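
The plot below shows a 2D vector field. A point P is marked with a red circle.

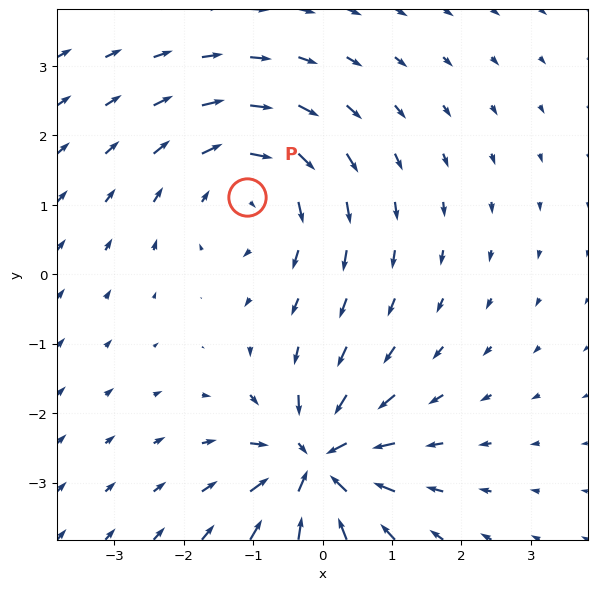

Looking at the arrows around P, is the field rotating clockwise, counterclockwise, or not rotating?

Near P at (-1.1, 1.1) the arrows circulate clockwise. The curl (z-component) there is about -2; negative curl means clockwise rotation.

clockwise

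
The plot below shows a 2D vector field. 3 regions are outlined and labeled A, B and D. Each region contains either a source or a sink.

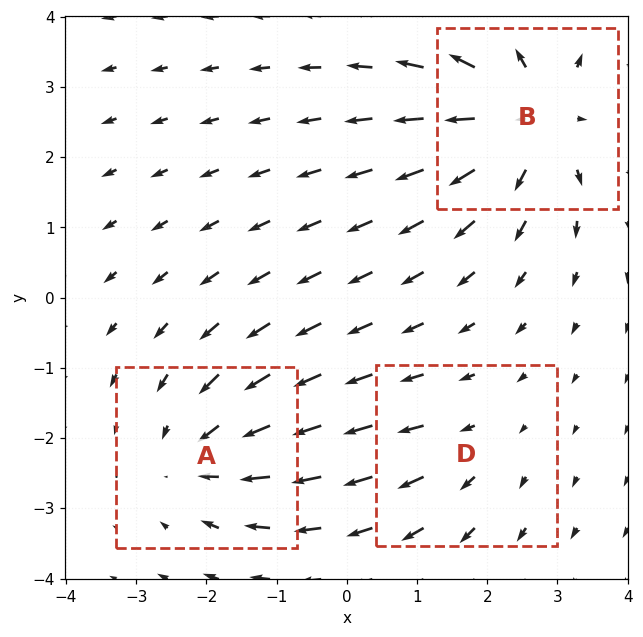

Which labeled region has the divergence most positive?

Divergence at each region's feature centre — A: about -3, B: about +4, D: about +2. Region B is most positive.

B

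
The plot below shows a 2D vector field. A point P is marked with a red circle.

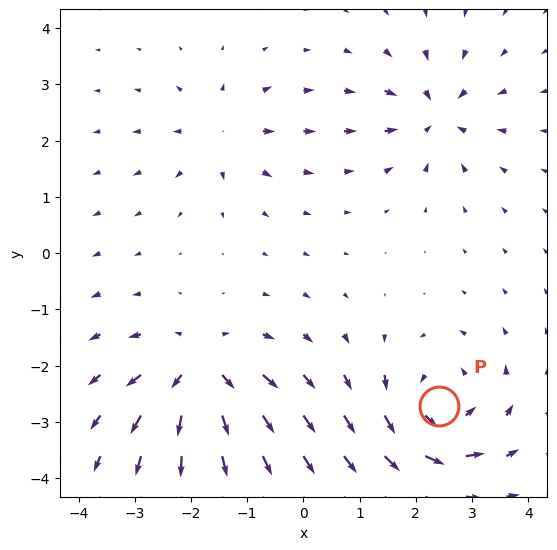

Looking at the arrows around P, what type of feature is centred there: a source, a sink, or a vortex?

At P (2.4, -2.7) the arrows circulate counterclockwise. Divergence ≈0, curl about +5 — near-zero divergence with nonzero curl is a vortex.

vortex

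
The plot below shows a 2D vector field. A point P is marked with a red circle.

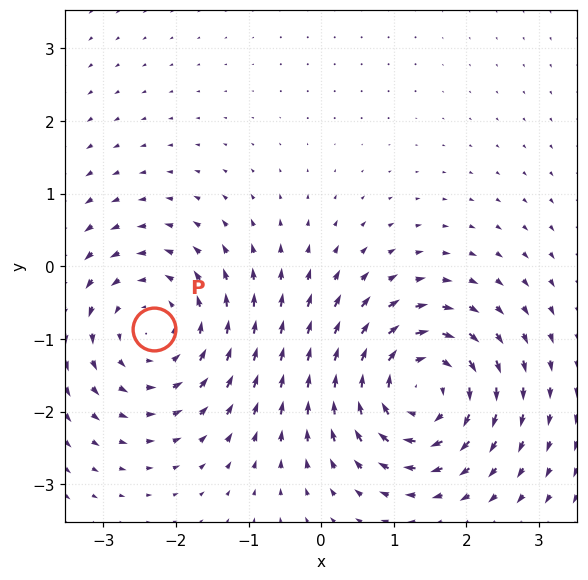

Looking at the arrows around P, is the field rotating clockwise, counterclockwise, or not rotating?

counterclockwise

Near P at (-2.3, -0.9) the arrows circulate counterclockwise. The curl (z-component) there is about +4; positive curl means counterclockwise rotation.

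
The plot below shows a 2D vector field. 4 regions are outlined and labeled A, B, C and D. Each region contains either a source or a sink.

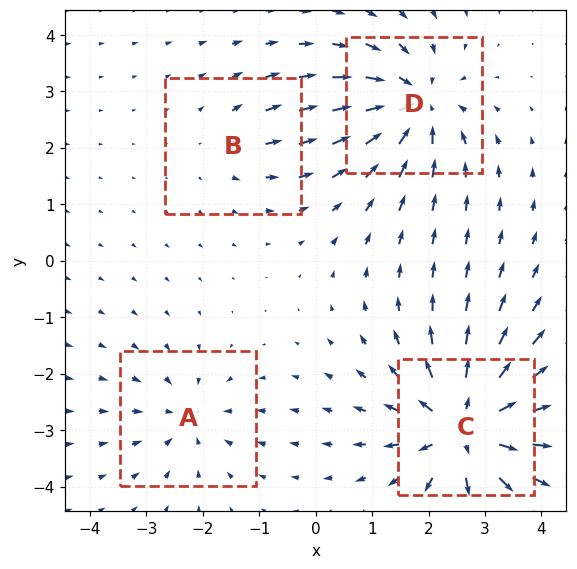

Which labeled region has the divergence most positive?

Divergence at each region's feature centre — A: about -4, B: about +2, C: about +8, D: about -6. Region C is most positive.

C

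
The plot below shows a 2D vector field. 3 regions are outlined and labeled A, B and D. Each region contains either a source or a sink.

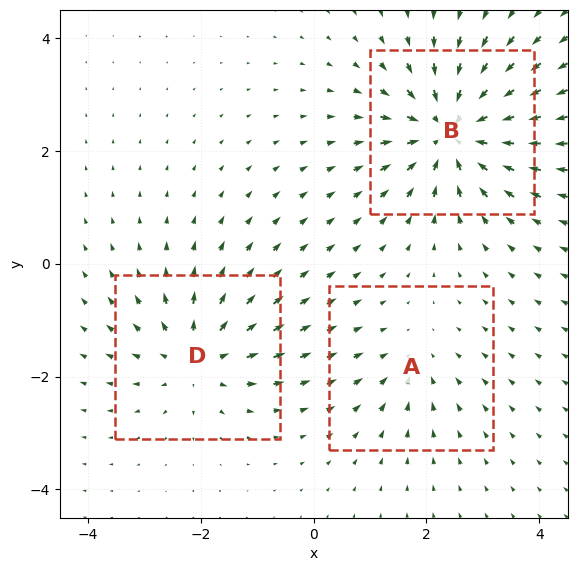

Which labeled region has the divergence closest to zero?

A

Divergence at each region's feature centre — A: about -2, B: about -5, D: about +4. Region A is closest to zero.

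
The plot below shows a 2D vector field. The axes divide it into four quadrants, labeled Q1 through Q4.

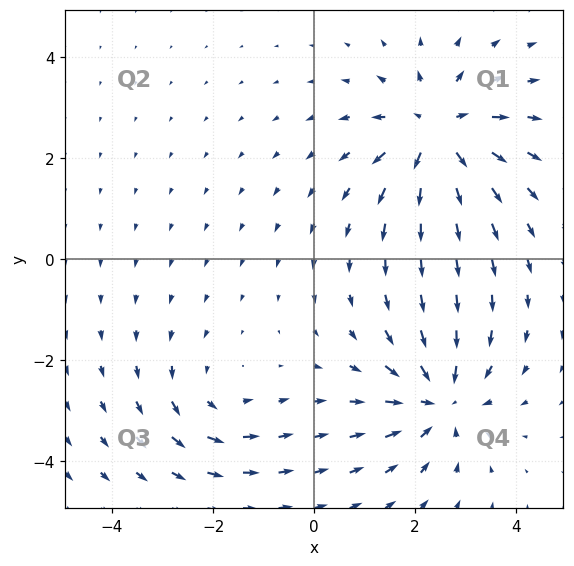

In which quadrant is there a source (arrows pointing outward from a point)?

The source sits at approximately (2.4, 2.5), which lies in quadrant Q1. The divergence there is about +5, positive as expected for a source.

Q1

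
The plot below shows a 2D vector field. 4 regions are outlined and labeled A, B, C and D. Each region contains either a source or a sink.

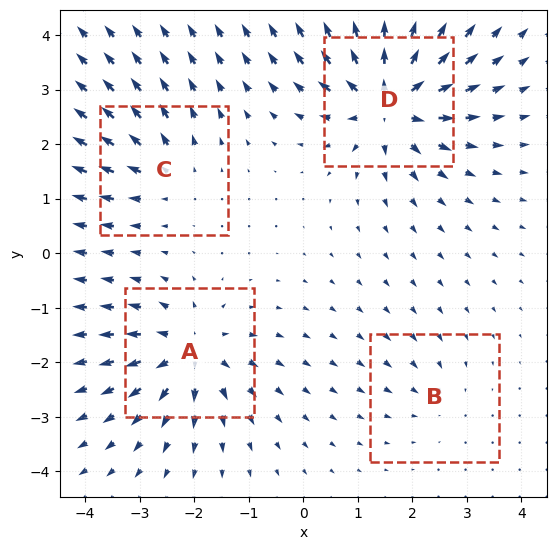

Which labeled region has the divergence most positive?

D

Divergence at each region's feature centre — A: about +6, B: about -3, C: about +4, D: about +9. Region D is most positive.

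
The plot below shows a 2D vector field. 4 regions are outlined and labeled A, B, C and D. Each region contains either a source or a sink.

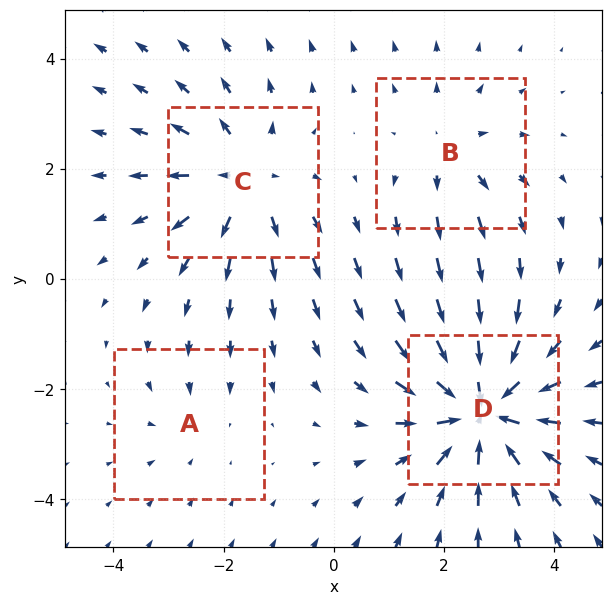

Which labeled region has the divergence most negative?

D

Divergence at each region's feature centre — A: about -2, B: about +3, C: about +4, D: about -7. Region D is most negative.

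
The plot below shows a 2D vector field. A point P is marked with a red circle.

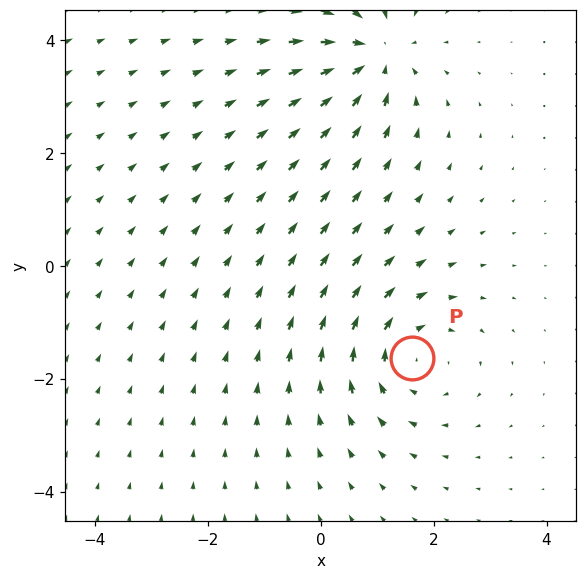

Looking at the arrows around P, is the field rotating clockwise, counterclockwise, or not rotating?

Near P at (1.6, -1.6) the arrows circulate clockwise. The curl (z-component) there is about -4; negative curl means clockwise rotation.

clockwise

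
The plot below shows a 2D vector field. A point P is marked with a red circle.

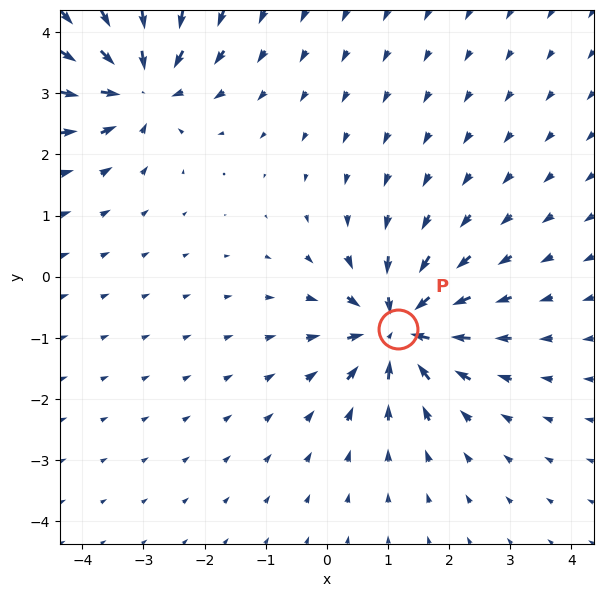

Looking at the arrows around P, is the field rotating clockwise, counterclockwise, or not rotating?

Near P at (1.2, -0.9) the arrows show no circulation. The curl there is ≈0.

not rotating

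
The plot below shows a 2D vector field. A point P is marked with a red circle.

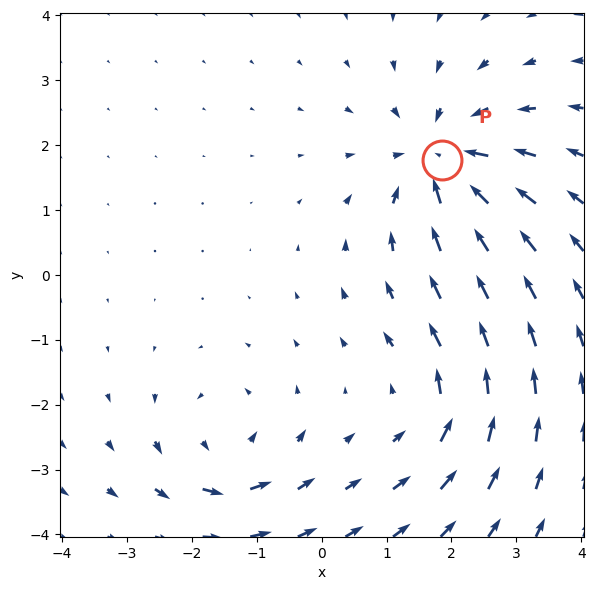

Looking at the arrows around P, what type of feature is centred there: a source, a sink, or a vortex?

At P (1.8, 1.8) the arrows converge inward. Divergence about -5, curl ≈0 — negative divergence with near-zero curl is a sink.

sink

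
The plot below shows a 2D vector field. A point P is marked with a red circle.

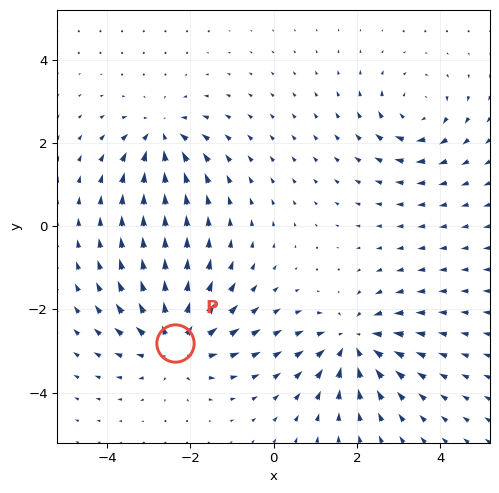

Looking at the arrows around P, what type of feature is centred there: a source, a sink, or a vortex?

At P (-2.4, -2.8) the arrows spread outward. Divergence about +4, curl ≈0 — positive divergence with near-zero curl is a source.

source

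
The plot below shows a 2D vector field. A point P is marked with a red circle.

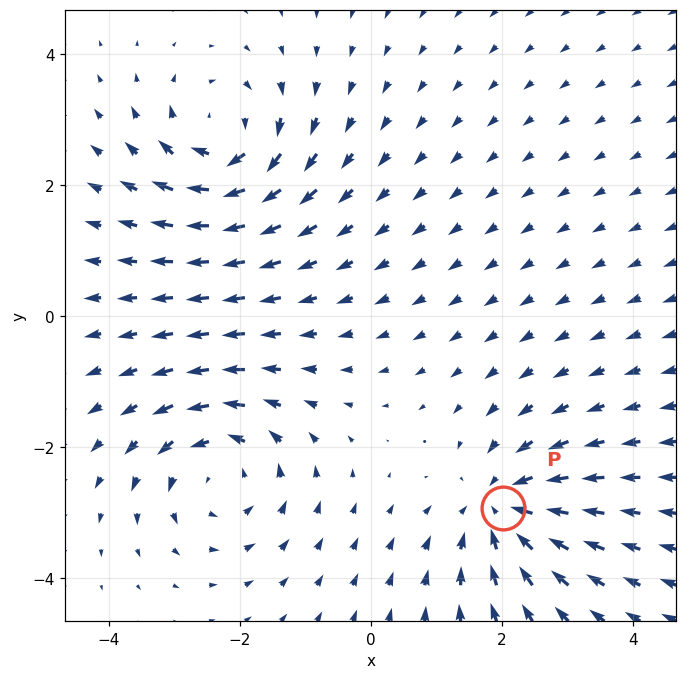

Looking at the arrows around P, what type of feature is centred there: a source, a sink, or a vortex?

sink

At P (2.0, -2.9) the arrows converge inward. Divergence about -6, curl ≈0 — negative divergence with near-zero curl is a sink.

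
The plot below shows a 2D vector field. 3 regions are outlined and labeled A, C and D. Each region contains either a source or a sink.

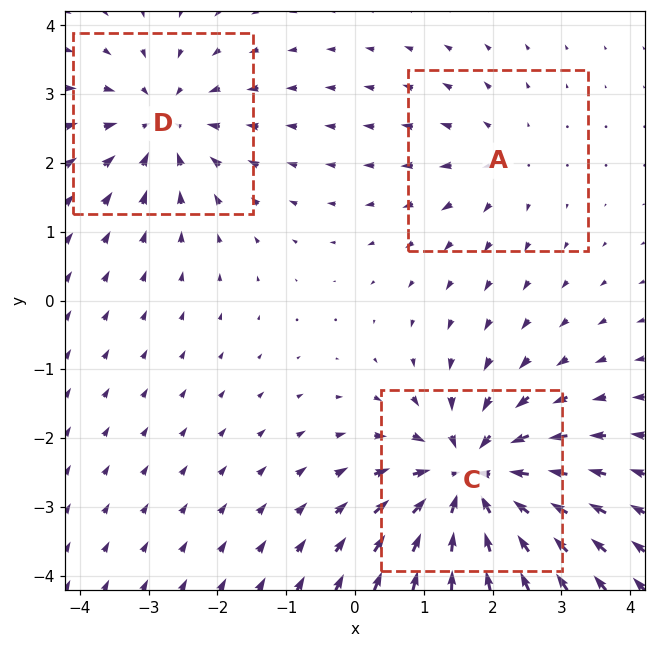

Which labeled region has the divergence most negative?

Divergence at each region's feature centre — A: about +2, C: about -6, D: about -3. Region C is most negative.

C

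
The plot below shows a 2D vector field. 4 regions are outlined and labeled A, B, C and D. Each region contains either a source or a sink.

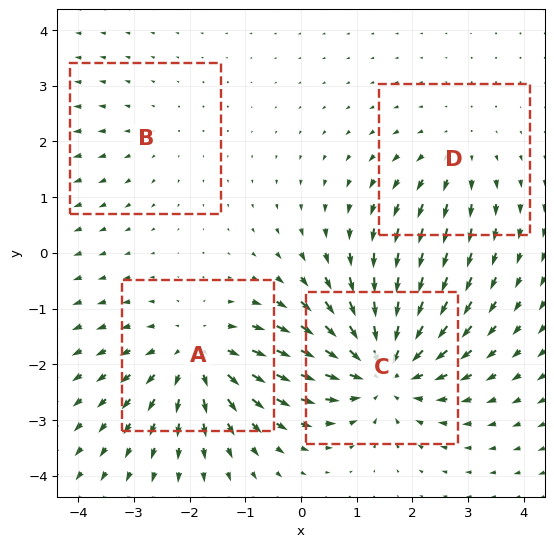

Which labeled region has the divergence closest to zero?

B

Divergence at each region's feature centre — A: about +5, B: about +2, C: about -6, D: about +3. Region B is closest to zero.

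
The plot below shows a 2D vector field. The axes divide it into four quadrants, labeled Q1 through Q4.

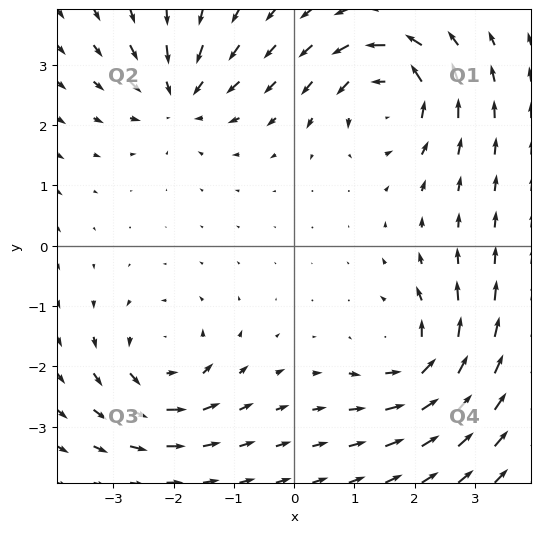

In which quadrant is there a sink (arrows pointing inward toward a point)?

Q2

The sink sits at approximately (-1.9, 2.5), which lies in quadrant Q2. The divergence there is about -5, negative as expected for a sink.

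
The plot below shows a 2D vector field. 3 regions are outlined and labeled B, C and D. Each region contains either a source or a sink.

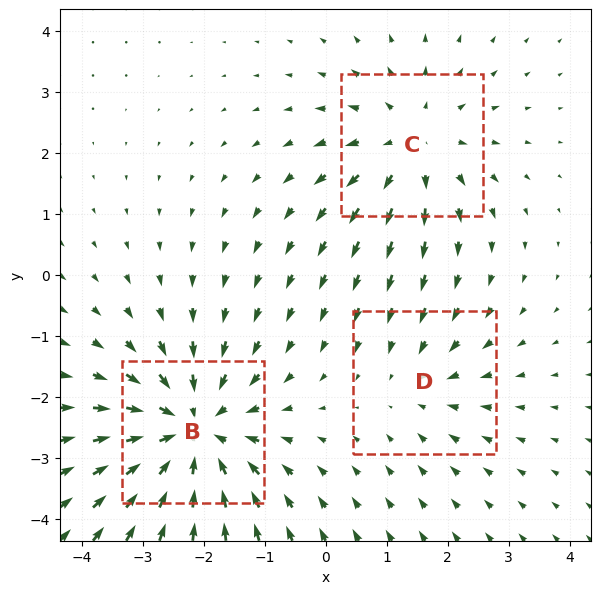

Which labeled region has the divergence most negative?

B

Divergence at each region's feature centre — B: about -4, C: about +3, D: about -2. Region B is most negative.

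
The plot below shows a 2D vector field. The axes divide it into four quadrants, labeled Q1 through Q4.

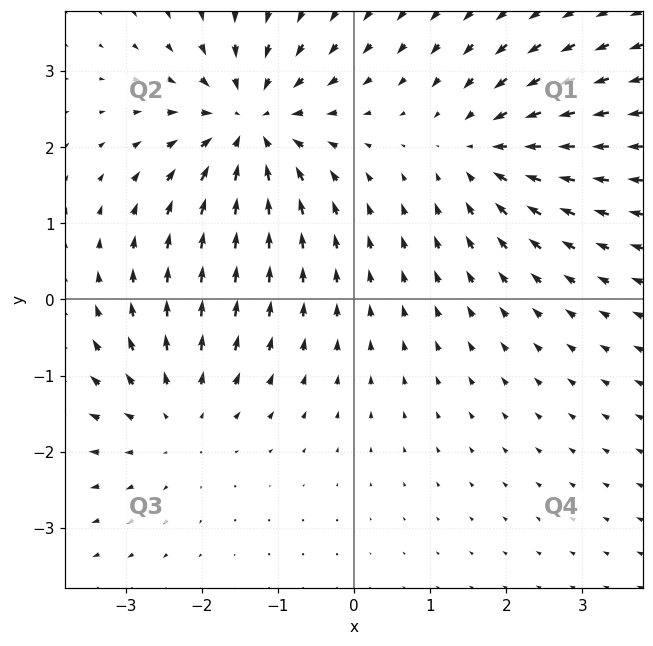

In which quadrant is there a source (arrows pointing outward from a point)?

Q3

The source sits at approximately (-2.3, -1.6), which lies in quadrant Q3. The divergence there is about +3, positive as expected for a source.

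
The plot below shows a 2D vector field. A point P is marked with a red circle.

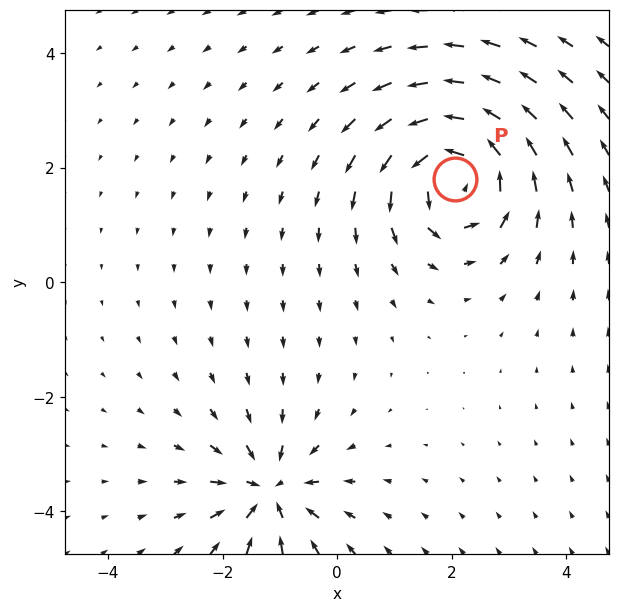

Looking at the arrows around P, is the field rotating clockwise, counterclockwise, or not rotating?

counterclockwise

Near P at (2.1, 1.8) the arrows circulate counterclockwise. The curl (z-component) there is about +6; positive curl means counterclockwise rotation.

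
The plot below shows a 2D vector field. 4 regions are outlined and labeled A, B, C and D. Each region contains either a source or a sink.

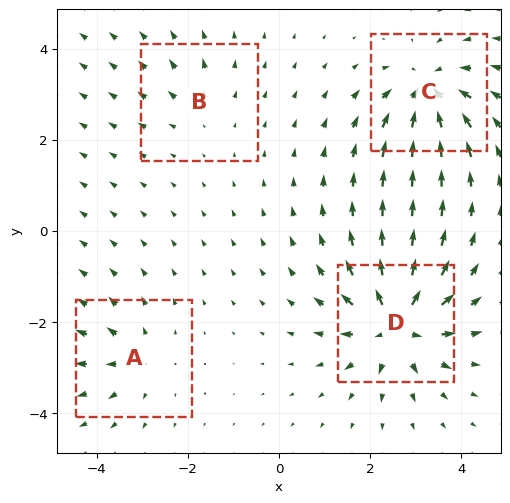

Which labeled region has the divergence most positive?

D

Divergence at each region's feature centre — A: about +4, B: about +2, C: about -6, D: about +8. Region D is most positive.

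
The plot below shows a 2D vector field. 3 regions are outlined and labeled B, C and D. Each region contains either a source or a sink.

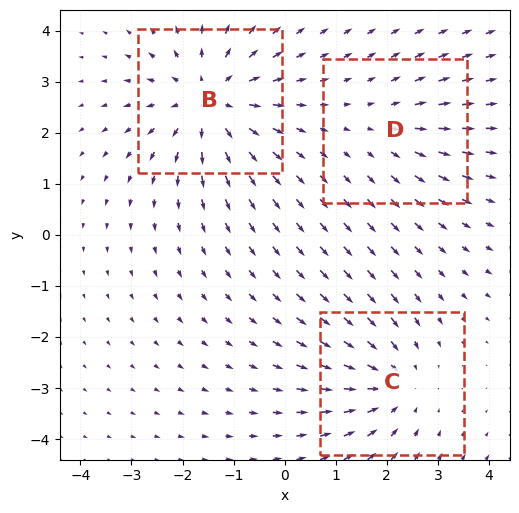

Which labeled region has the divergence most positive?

Divergence at each region's feature centre — B: about +4, C: about -3, D: about +2. Region B is most positive.

B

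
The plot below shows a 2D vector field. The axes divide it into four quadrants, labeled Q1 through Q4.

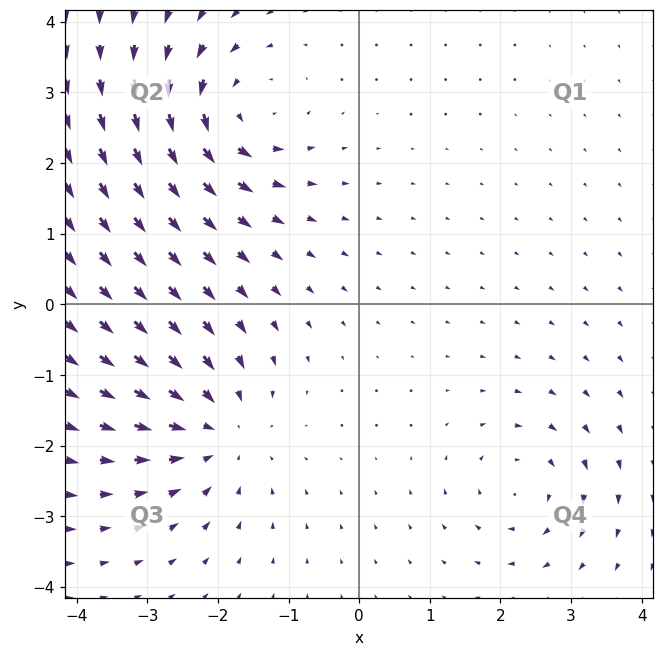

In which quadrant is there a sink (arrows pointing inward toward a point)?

The sink sits at approximately (-2.0, -1.8), which lies in quadrant Q3. The divergence there is about -4, negative as expected for a sink.

Q3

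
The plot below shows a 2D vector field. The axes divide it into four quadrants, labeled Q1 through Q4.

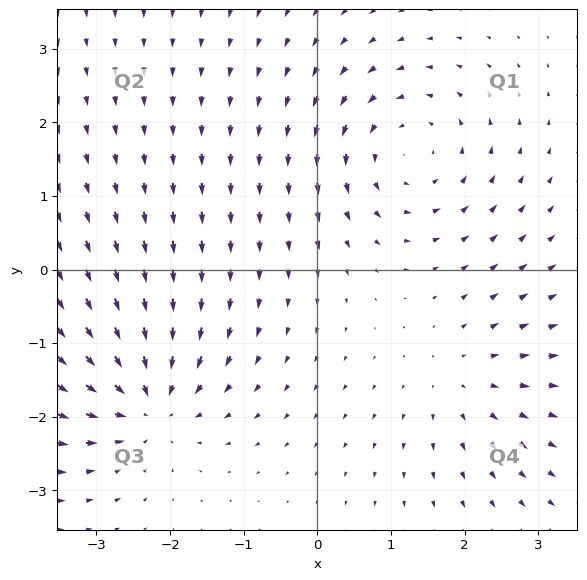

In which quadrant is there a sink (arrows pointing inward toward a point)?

Q3

The sink sits at approximately (-2.3, -1.8), which lies in quadrant Q3. The divergence there is about -6, negative as expected for a sink.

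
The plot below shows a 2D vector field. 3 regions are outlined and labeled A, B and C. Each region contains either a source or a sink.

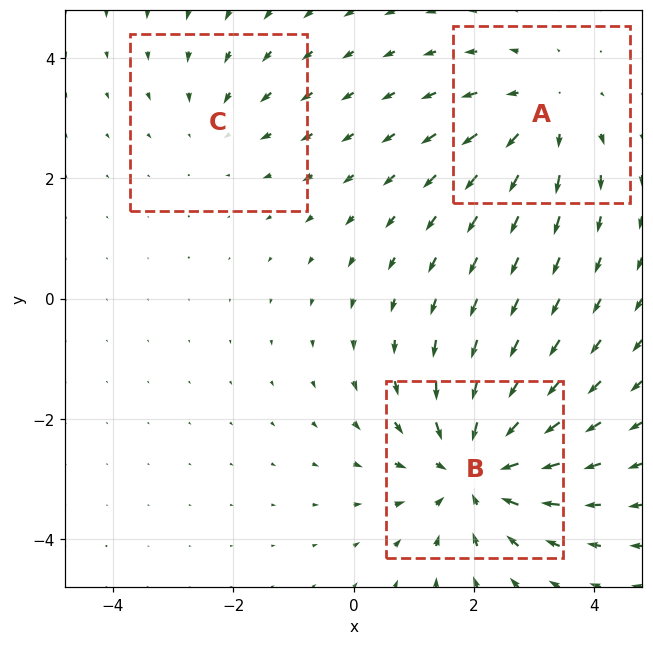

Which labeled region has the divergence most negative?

B

Divergence at each region's feature centre — A: about +3, B: about -4, C: about -2. Region B is most negative.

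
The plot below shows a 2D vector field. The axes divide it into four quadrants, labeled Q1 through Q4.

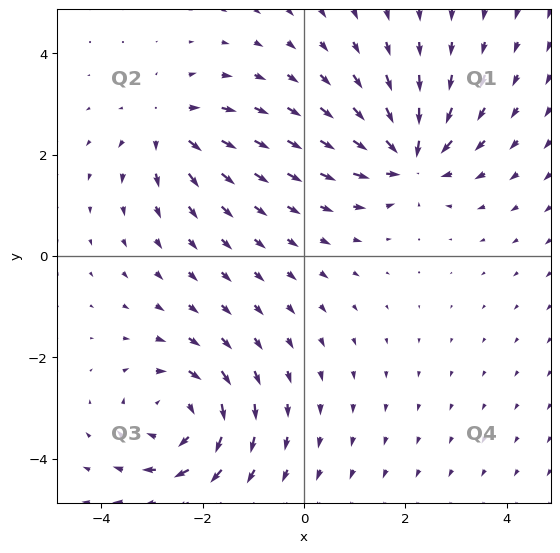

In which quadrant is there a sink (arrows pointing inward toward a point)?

Q1

The sink sits at approximately (2.1, 1.9), which lies in quadrant Q1. The divergence there is about -6, negative as expected for a sink.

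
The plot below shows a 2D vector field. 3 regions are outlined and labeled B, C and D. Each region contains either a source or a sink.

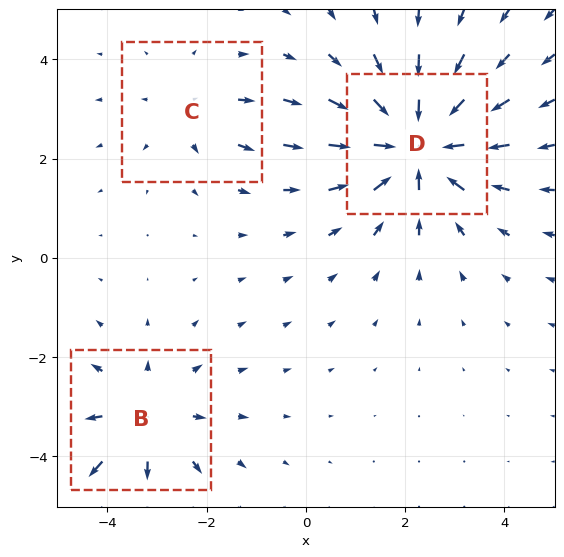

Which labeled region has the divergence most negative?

Divergence at each region's feature centre — B: about +3, C: about +2, D: about -5. Region D is most negative.

D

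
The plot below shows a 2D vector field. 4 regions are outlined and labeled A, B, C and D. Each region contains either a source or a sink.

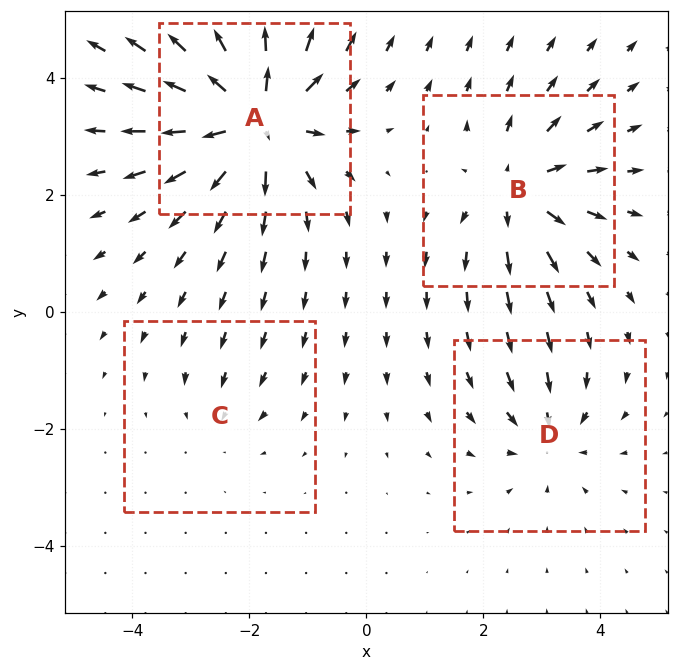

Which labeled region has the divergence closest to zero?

Divergence at each region's feature centre — A: about +8, B: about +5, C: about -2, D: about -4. Region C is closest to zero.

C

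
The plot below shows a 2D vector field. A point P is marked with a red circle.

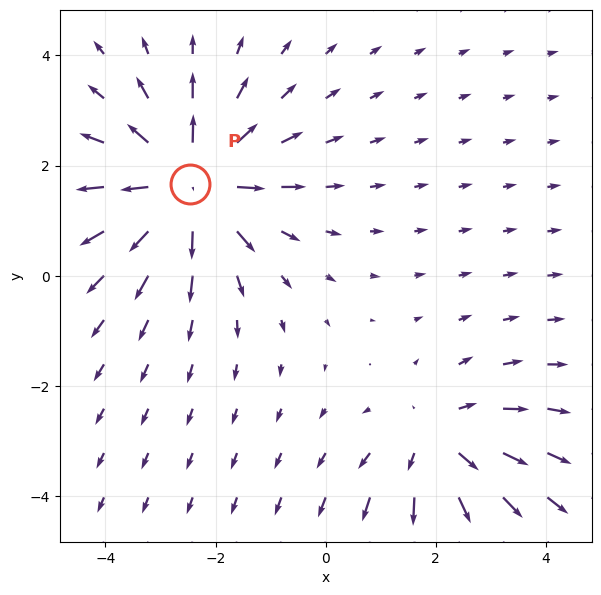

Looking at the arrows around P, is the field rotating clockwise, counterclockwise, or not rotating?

not rotating

Near P at (-2.5, 1.7) the arrows show no circulation. The curl there is ≈0.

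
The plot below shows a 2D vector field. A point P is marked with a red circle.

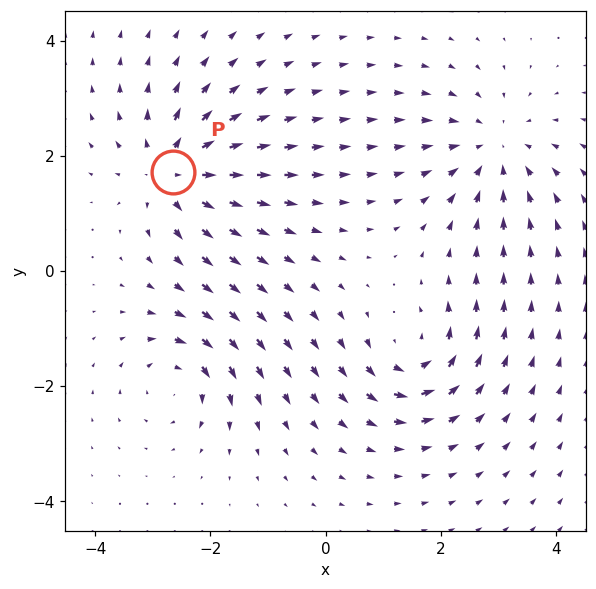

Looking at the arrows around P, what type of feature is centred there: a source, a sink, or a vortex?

At P (-2.6, 1.7) the arrows spread outward. Divergence about +6, curl ≈0 — positive divergence with near-zero curl is a source.

source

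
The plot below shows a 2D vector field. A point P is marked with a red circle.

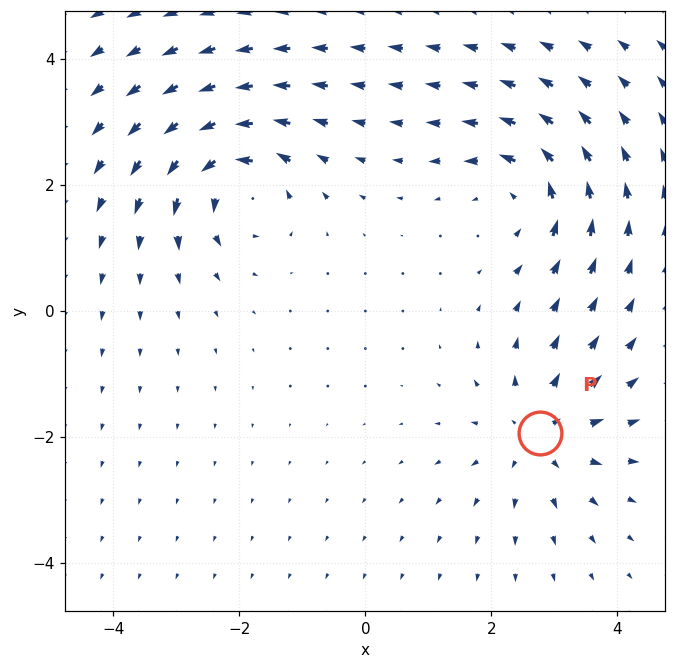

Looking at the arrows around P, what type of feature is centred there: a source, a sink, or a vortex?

At P (2.8, -1.9) the arrows spread outward. Divergence about +4, curl ≈0 — positive divergence with near-zero curl is a source.

source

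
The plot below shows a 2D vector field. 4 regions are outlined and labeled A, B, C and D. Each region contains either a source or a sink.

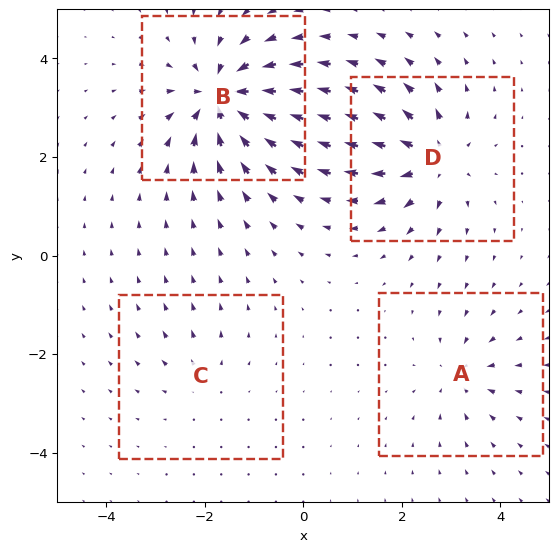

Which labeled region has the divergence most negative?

B

Divergence at each region's feature centre — A: about -4, B: about -9, C: about +3, D: about +6. Region B is most negative.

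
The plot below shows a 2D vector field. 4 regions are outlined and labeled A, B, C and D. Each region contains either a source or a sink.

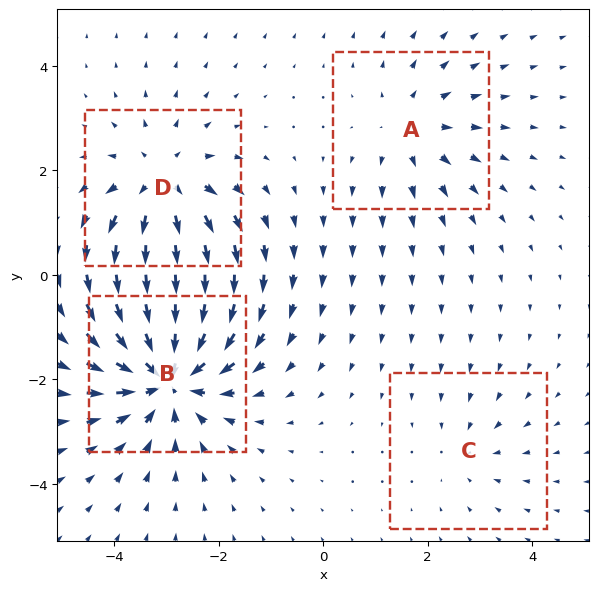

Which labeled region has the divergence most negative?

B

Divergence at each region's feature centre — A: about +3, B: about -7, C: about -2, D: about +5. Region B is most negative.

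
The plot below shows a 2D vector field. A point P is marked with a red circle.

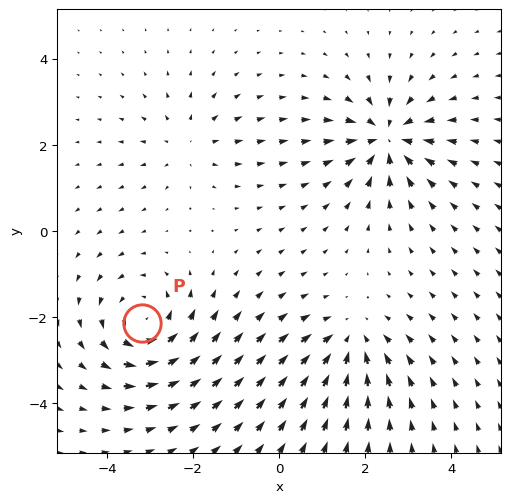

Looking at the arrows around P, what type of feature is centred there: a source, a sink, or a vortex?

At P (-3.2, -2.1) the arrows circulate counterclockwise. Divergence ≈0, curl about +4 — near-zero divergence with nonzero curl is a vortex.

vortex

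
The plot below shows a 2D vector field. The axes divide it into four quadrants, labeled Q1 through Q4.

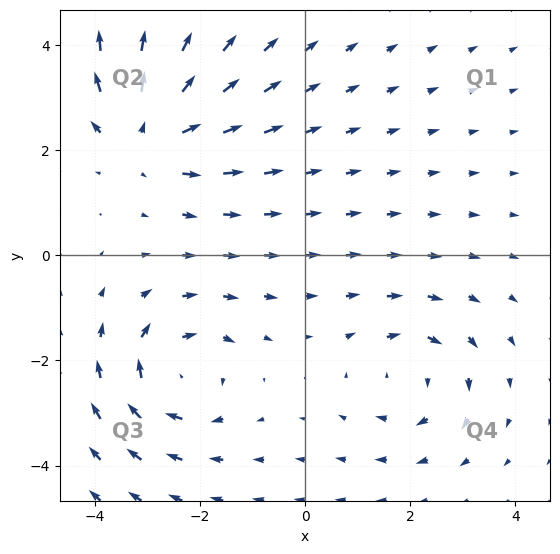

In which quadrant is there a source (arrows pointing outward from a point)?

The source sits at approximately (-3.0, 2.3), which lies in quadrant Q2. The divergence there is about +4, positive as expected for a source.

Q2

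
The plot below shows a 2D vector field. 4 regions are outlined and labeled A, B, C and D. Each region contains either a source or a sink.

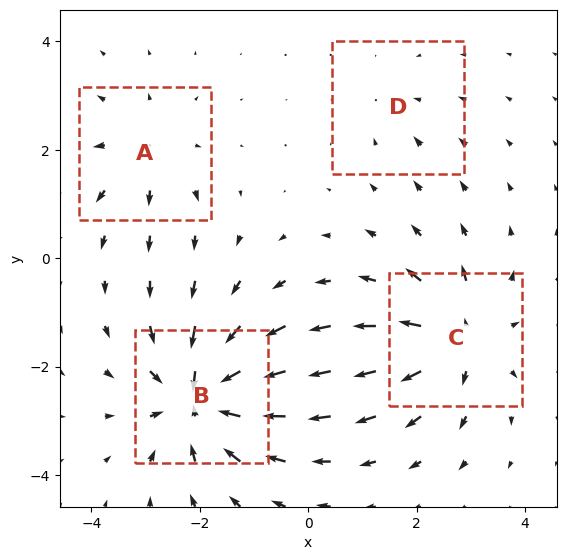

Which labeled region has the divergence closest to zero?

D

Divergence at each region's feature centre — A: about +4, B: about -8, C: about +6, D: about -2. Region D is closest to zero.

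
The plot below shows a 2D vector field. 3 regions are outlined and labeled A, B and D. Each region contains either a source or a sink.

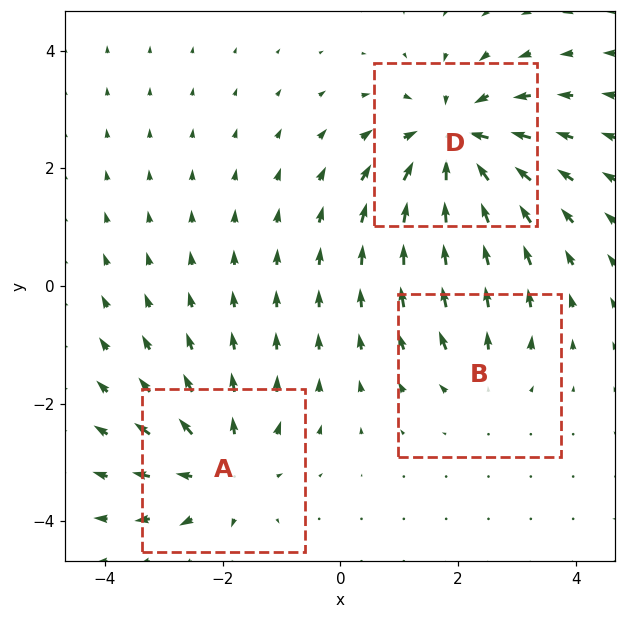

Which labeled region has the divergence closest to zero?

B

Divergence at each region's feature centre — A: about +3, B: about +2, D: about -4. Region B is closest to zero.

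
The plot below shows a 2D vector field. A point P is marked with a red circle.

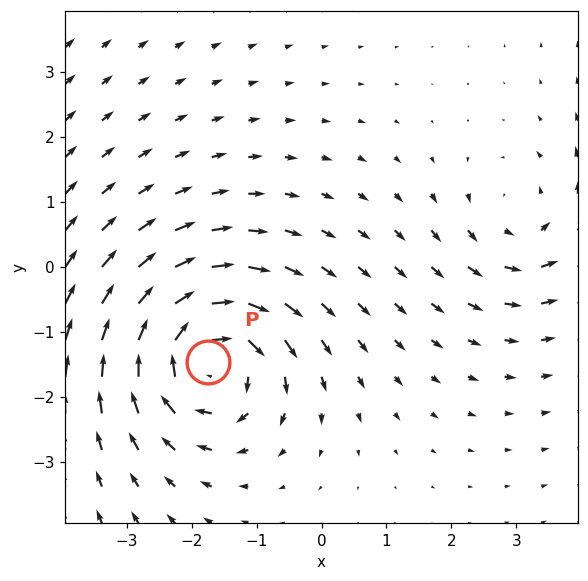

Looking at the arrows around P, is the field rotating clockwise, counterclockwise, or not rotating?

Near P at (-1.7, -1.5) the arrows circulate clockwise. The curl (z-component) there is about -6; negative curl means clockwise rotation.

clockwise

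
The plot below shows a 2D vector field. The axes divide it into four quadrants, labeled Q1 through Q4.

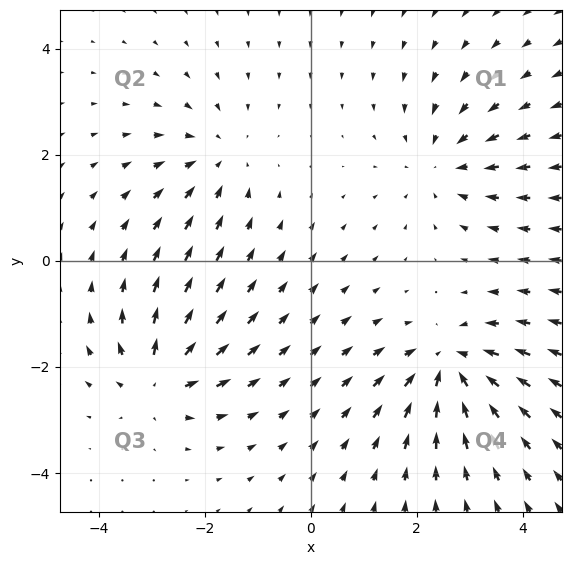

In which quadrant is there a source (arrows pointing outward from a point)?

Q3

The source sits at approximately (-2.9, -2.2), which lies in quadrant Q3. The divergence there is about +4, positive as expected for a source.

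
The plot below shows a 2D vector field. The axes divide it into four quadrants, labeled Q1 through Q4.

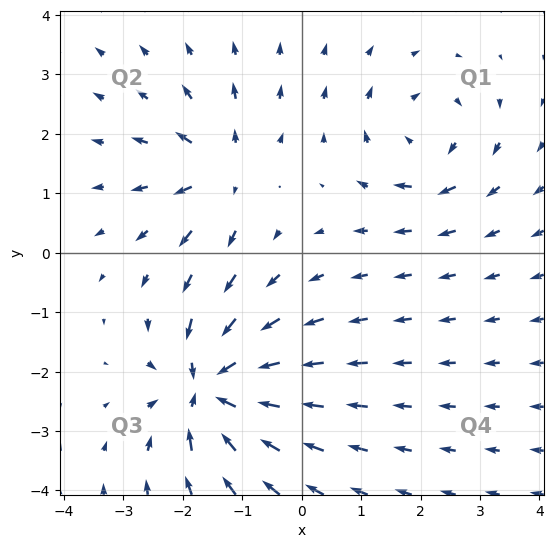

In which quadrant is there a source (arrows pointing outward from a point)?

Q2

The source sits at approximately (-1.4, 1.4), which lies in quadrant Q2. The divergence there is about +5, positive as expected for a source.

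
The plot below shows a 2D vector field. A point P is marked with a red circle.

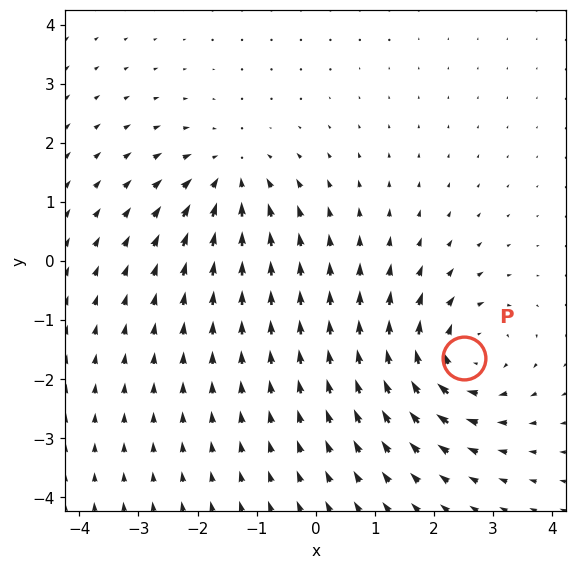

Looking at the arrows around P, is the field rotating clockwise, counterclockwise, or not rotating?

clockwise

Near P at (2.5, -1.6) the arrows circulate clockwise. The curl (z-component) there is about -4; negative curl means clockwise rotation.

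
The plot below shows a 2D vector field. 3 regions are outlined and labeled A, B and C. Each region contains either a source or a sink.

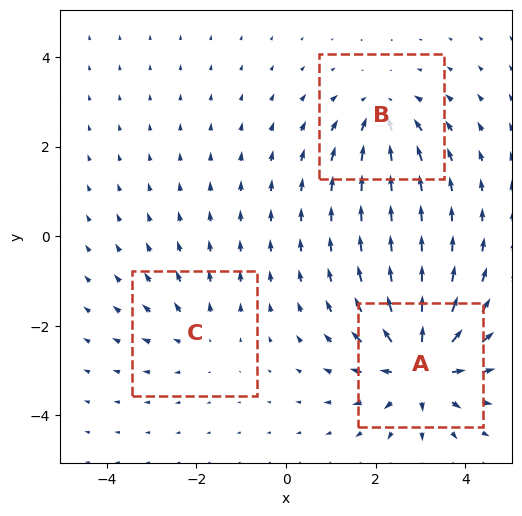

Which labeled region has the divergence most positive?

Divergence at each region's feature centre — A: about +5, B: about -3, C: about +2. Region A is most positive.

A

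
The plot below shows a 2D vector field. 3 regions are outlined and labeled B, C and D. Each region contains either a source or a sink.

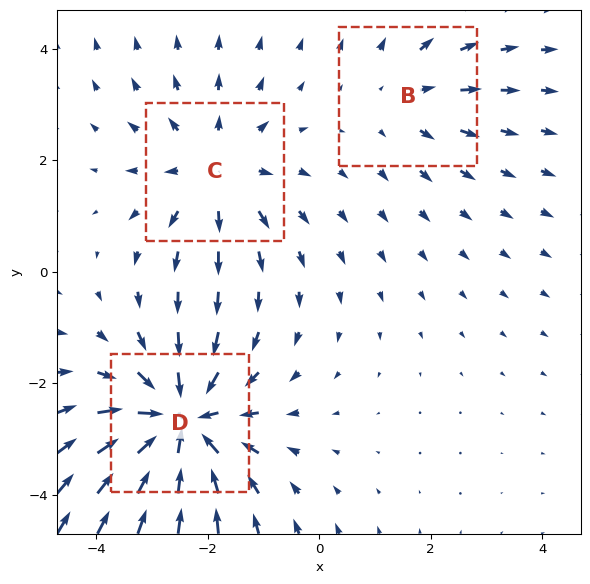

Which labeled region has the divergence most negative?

Divergence at each region's feature centre — B: about +2, C: about +3, D: about -5. Region D is most negative.

D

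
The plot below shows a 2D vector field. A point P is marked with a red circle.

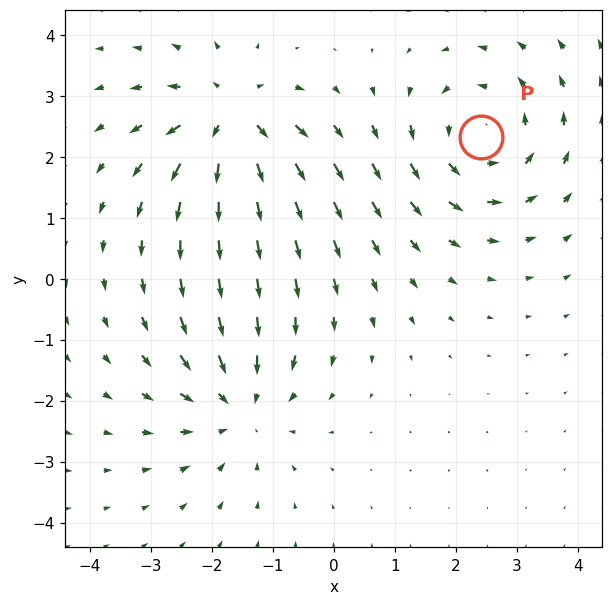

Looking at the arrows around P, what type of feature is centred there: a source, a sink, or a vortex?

At P (2.4, 2.3) the arrows circulate counterclockwise. Divergence ≈0, curl about +4 — near-zero divergence with nonzero curl is a vortex.

vortex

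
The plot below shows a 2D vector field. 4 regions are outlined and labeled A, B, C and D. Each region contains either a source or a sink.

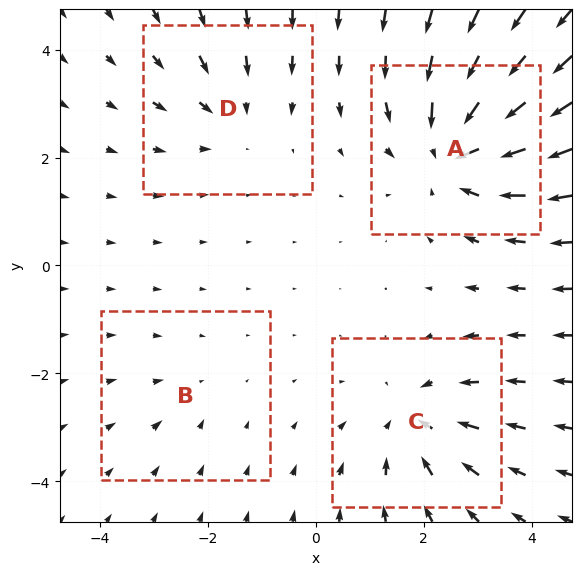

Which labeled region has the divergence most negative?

Divergence at each region's feature centre — A: about -6, B: about -2, C: about -4, D: about -3. Region A is most negative.

A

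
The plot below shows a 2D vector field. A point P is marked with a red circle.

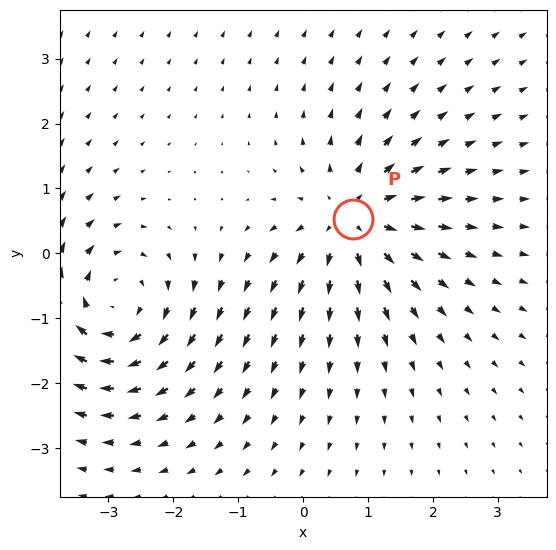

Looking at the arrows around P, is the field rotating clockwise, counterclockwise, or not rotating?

not rotating

Near P at (0.8, 0.5) the arrows show no circulation. The curl there is ≈0.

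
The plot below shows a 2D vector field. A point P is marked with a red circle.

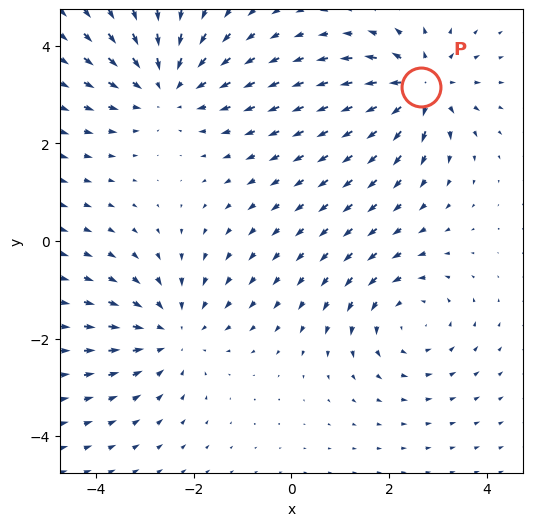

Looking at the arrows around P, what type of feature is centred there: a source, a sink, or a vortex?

source

At P (2.7, 3.2) the arrows spread outward. Divergence about +5, curl ≈0 — positive divergence with near-zero curl is a source.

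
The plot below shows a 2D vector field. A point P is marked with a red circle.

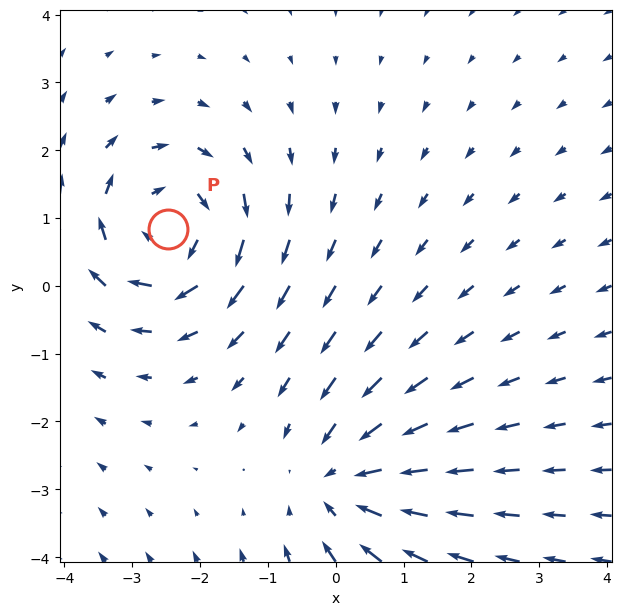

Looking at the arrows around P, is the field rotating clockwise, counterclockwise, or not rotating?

Near P at (-2.5, 0.8) the arrows circulate clockwise. The curl (z-component) there is about -3; negative curl means clockwise rotation.

clockwise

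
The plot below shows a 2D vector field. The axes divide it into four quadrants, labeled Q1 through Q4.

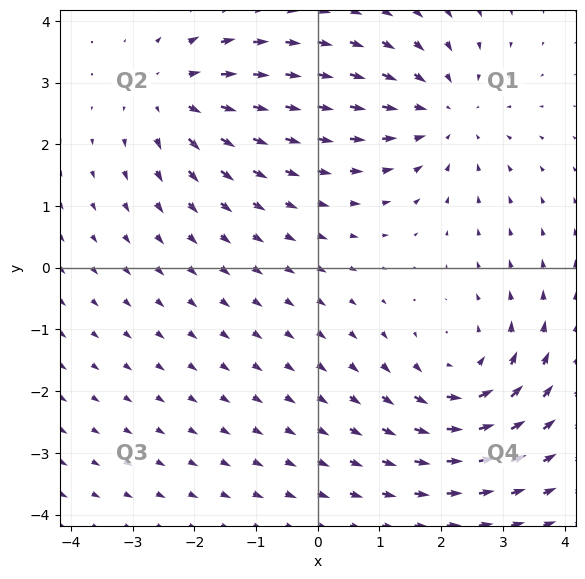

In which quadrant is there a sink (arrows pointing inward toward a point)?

Q1

The sink sits at approximately (2.1, 2.5), which lies in quadrant Q1. The divergence there is about -3, negative as expected for a sink.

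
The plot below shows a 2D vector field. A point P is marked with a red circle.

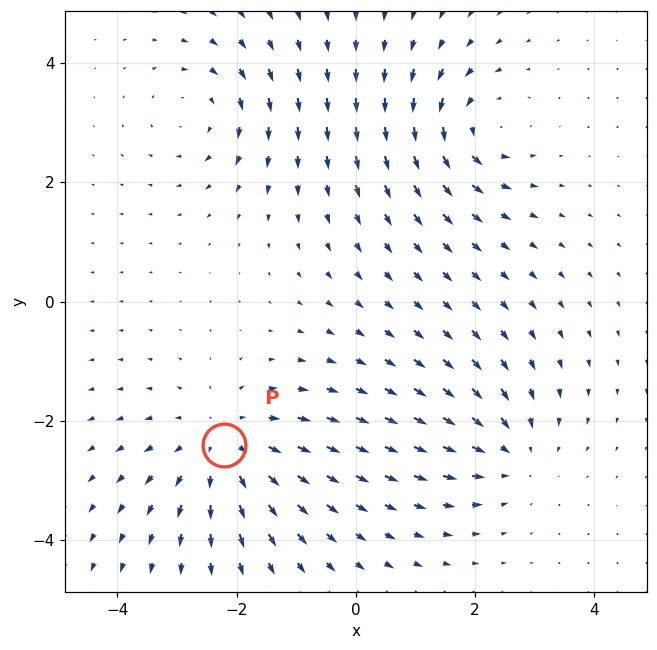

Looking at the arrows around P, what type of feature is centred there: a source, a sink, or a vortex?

At P (-2.2, -2.4) the arrows spread outward. Divergence about +3, curl ≈0 — positive divergence with near-zero curl is a source.

source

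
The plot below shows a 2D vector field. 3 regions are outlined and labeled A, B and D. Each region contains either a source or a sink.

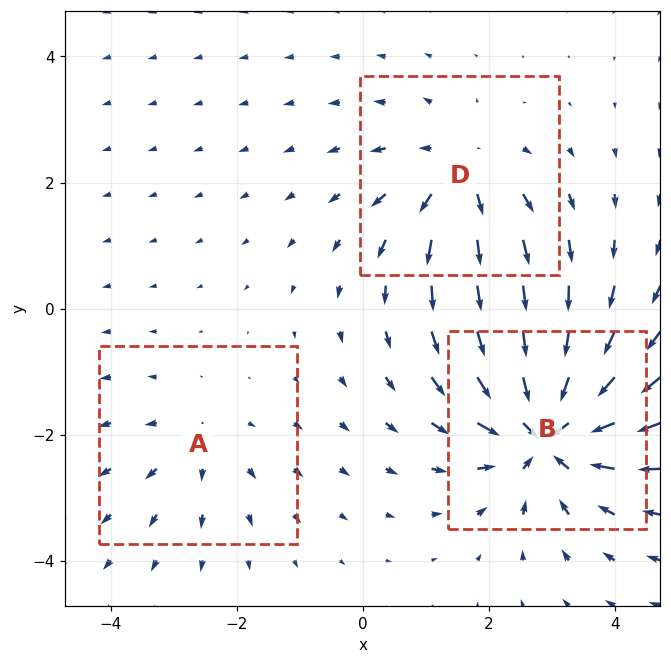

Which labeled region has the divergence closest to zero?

Divergence at each region's feature centre — A: about +2, B: about -5, D: about +3. Region A is closest to zero.

A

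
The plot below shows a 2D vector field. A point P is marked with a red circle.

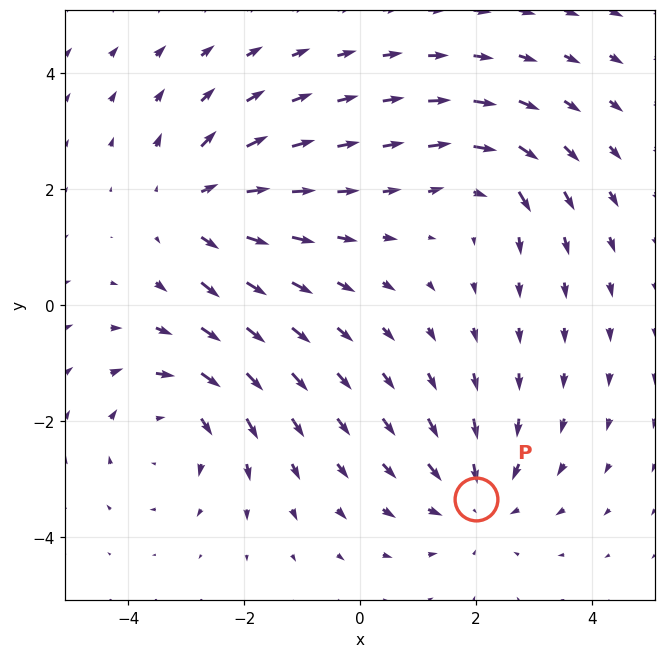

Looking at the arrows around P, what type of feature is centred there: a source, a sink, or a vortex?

sink

At P (2.0, -3.3) the arrows converge inward. Divergence about -4, curl ≈0 — negative divergence with near-zero curl is a sink.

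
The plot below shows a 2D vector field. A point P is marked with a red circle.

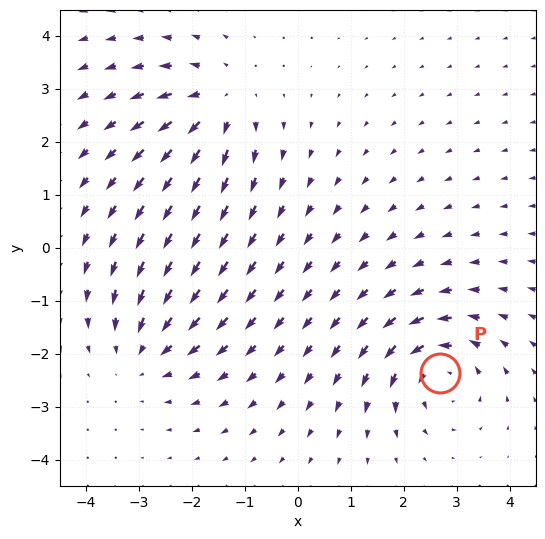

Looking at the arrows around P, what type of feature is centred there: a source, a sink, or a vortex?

At P (2.7, -2.4) the arrows circulate counterclockwise. Divergence ≈0, curl about +5 — near-zero divergence with nonzero curl is a vortex.

vortex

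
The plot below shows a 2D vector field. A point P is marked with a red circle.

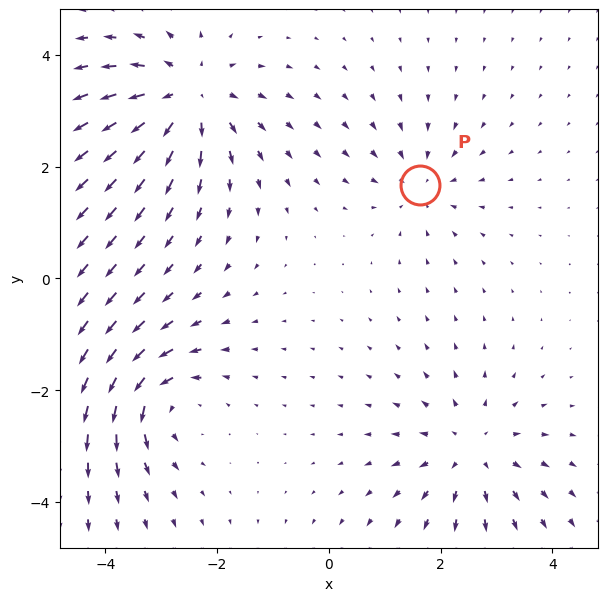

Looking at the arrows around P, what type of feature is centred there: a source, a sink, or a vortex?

At P (1.6, 1.7) the arrows converge inward. Divergence about -3, curl ≈0 — negative divergence with near-zero curl is a sink.

sink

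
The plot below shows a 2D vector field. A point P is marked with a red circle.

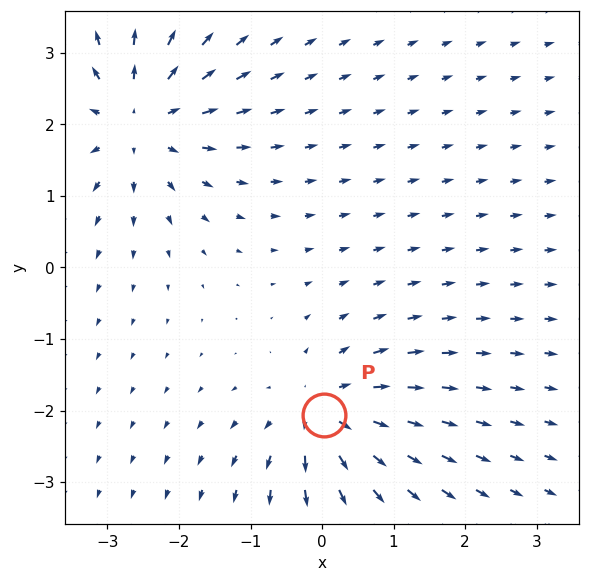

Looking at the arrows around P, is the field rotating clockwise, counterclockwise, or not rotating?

not rotating

Near P at (0.0, -2.1) the arrows show no circulation. The curl there is ≈0.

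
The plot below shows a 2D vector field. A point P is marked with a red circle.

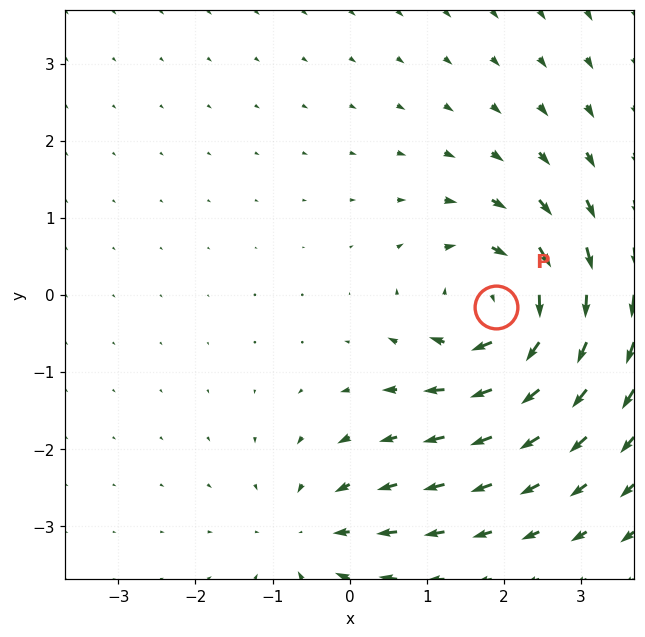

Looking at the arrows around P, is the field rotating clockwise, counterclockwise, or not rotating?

Near P at (1.9, -0.2) the arrows circulate clockwise. The curl (z-component) there is about -5; negative curl means clockwise rotation.

clockwise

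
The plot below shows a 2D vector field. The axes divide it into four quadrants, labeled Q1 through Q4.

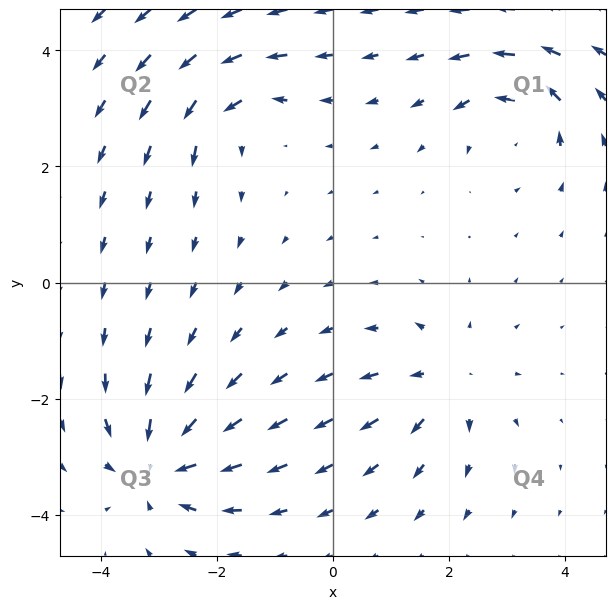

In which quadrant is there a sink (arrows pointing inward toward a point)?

The sink sits at approximately (-3.0, -3.1), which lies in quadrant Q3. The divergence there is about -5, negative as expected for a sink.

Q3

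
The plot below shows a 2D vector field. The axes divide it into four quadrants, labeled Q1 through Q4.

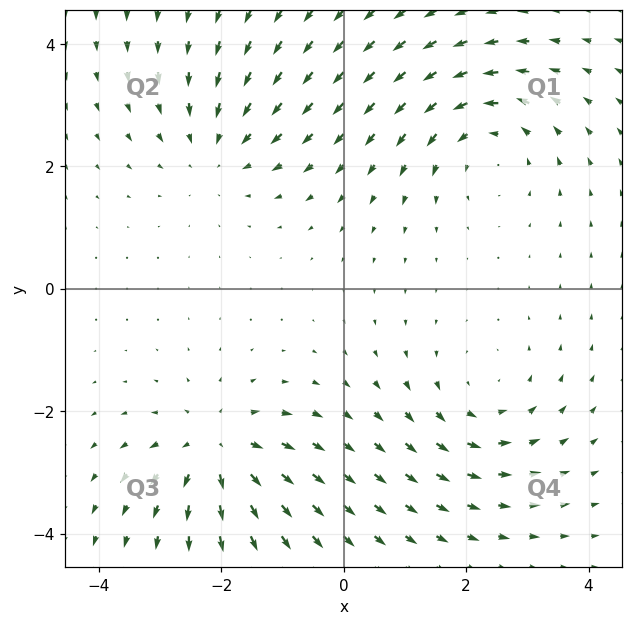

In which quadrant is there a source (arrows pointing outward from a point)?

The source sits at approximately (-2.1, -2.6), which lies in quadrant Q3. The divergence there is about +6, positive as expected for a source.

Q3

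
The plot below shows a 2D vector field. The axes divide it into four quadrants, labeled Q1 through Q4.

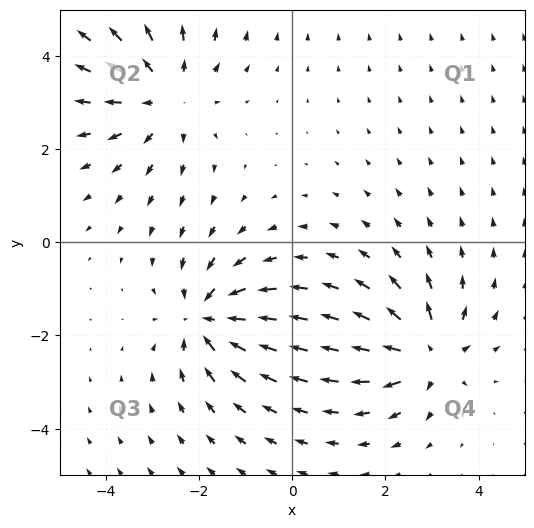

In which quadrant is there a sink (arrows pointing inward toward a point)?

The sink sits at approximately (-1.8, -1.6), which lies in quadrant Q3. The divergence there is about -5, negative as expected for a sink.

Q3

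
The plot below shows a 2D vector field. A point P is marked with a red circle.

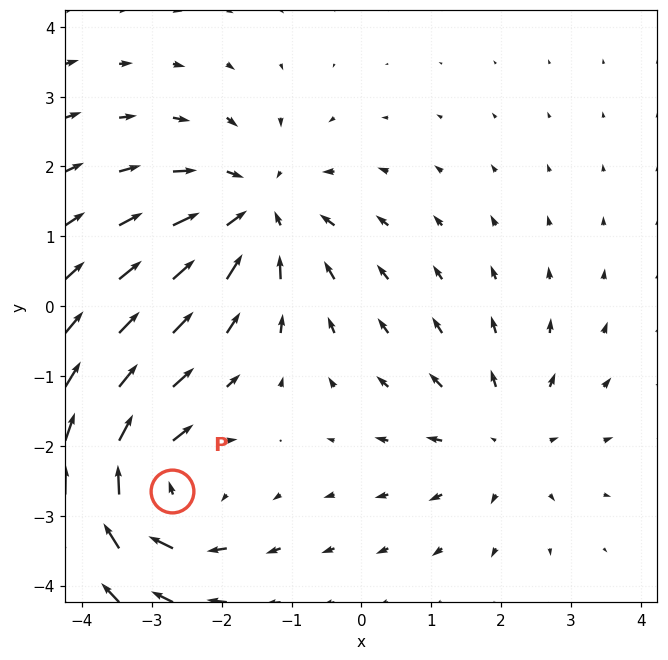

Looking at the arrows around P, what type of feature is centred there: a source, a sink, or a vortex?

At P (-2.7, -2.6) the arrows circulate clockwise. Divergence ≈0, curl about -5 — near-zero divergence with nonzero curl is a vortex.

vortex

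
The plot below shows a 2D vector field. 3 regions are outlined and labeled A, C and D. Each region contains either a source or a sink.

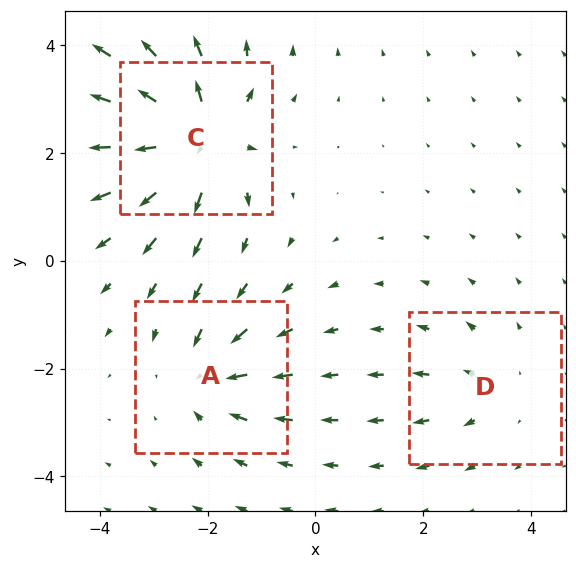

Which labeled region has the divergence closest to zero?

Divergence at each region's feature centre — A: about -4, C: about +6, D: about +2. Region D is closest to zero.

D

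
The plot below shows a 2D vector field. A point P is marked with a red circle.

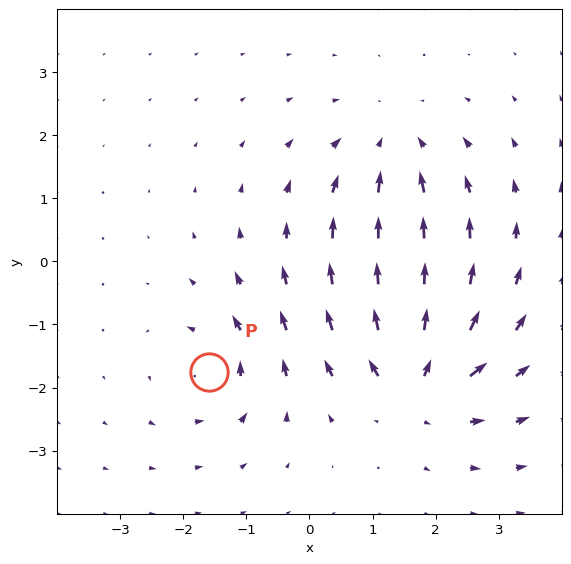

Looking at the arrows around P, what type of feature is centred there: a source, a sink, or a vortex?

vortex

At P (-1.6, -1.8) the arrows circulate counterclockwise. Divergence ≈0, curl about +4 — near-zero divergence with nonzero curl is a vortex.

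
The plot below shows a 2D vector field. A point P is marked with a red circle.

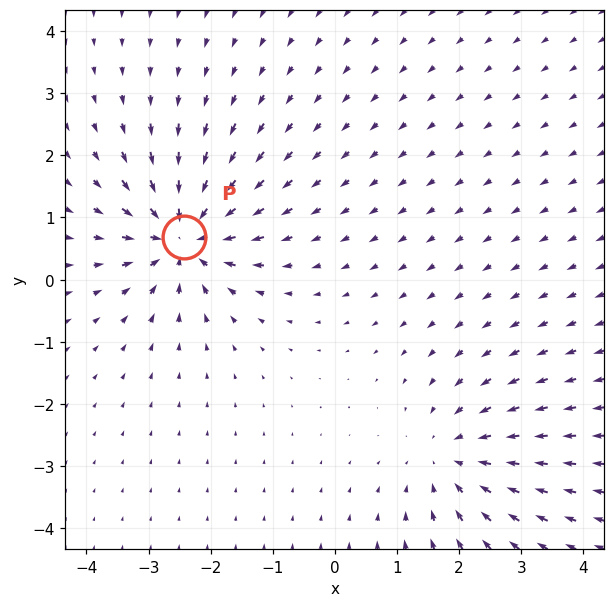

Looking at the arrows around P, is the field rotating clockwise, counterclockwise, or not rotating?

Near P at (-2.4, 0.7) the arrows show no circulation. The curl there is ≈0.

not rotating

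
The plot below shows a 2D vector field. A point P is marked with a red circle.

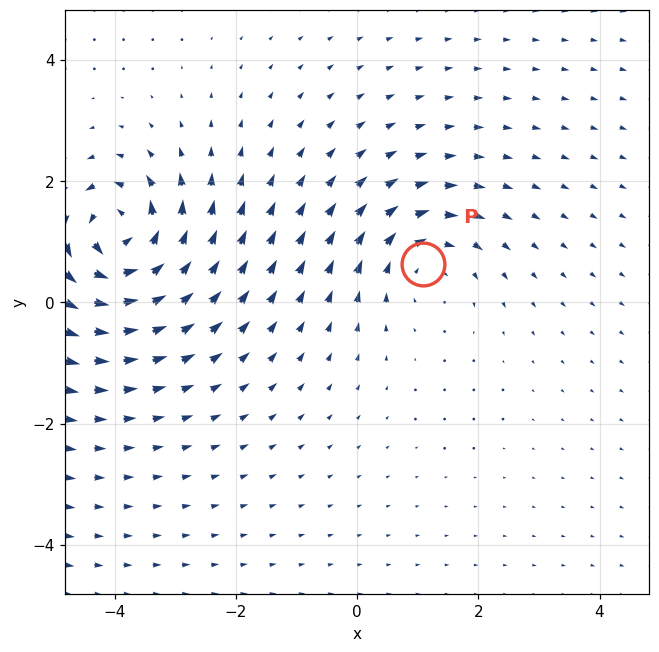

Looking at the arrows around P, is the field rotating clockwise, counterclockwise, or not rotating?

Near P at (1.1, 0.6) the arrows circulate clockwise. The curl (z-component) there is about -3; negative curl means clockwise rotation.

clockwise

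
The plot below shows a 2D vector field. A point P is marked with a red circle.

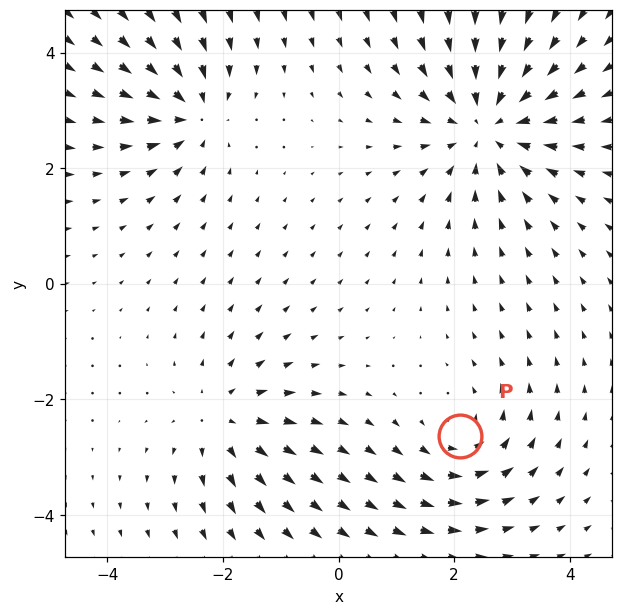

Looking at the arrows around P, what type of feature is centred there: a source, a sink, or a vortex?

At P (2.1, -2.6) the arrows circulate counterclockwise. Divergence ≈0, curl about +3 — near-zero divergence with nonzero curl is a vortex.

vortex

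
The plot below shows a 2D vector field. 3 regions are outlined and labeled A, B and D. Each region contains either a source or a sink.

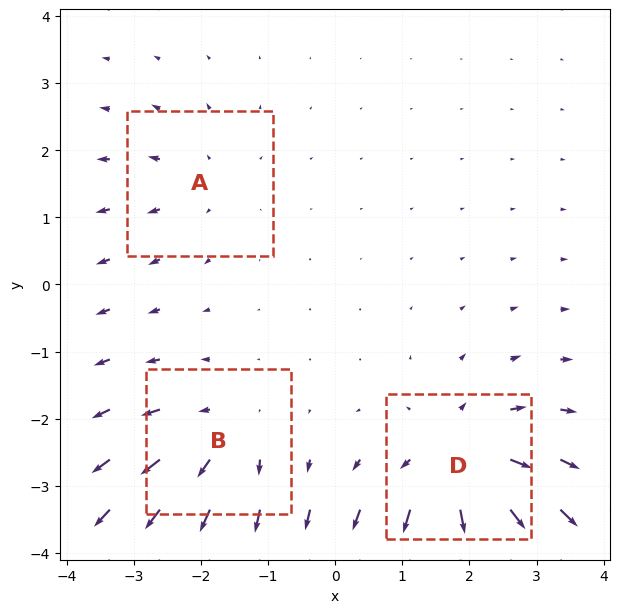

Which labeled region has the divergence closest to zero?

A

Divergence at each region's feature centre — A: about +2, B: about +3, D: about +5. Region A is closest to zero.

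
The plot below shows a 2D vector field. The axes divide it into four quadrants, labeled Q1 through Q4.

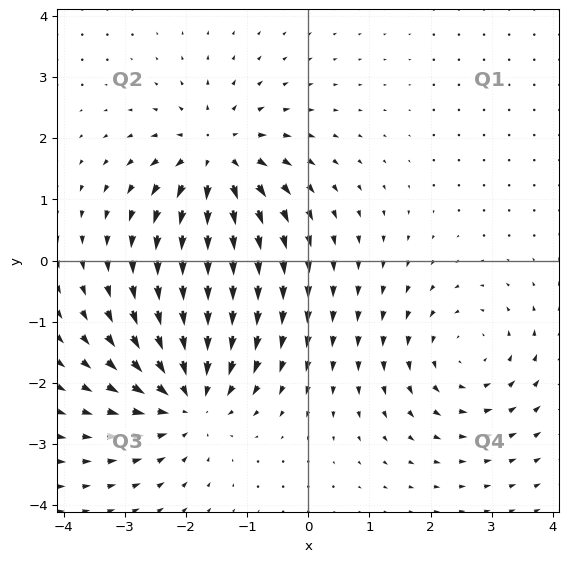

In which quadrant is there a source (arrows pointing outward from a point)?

Q2

The source sits at approximately (-1.5, 1.7), which lies in quadrant Q2. The divergence there is about +6, positive as expected for a source.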